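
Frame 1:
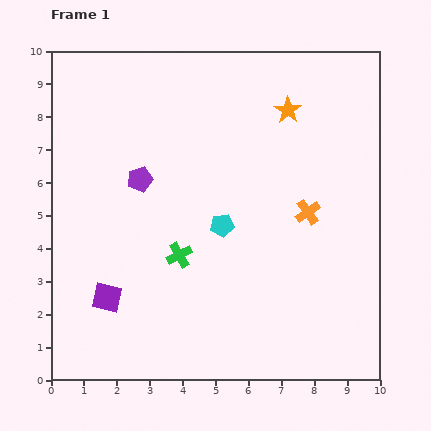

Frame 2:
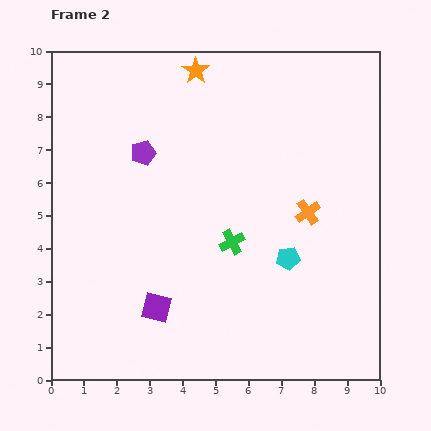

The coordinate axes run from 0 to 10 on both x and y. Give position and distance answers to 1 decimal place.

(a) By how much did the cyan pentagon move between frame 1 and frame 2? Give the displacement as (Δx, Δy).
(2.0, -1.0)

The cyan pentagon was at (5.2, 4.7) in frame 1 and (7.2, 3.7) in frame 2.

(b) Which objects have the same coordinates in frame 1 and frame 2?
the orange cross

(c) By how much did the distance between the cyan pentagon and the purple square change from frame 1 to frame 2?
+0.2

Distance in frame 1: 4.1. Distance in frame 2: 4.3.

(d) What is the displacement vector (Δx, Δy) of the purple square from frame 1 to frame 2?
(1.5, -0.3)

The purple square was at (1.7, 2.5) in frame 1 and (3.2, 2.2) in frame 2.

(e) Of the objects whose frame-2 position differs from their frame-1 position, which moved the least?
the purple pentagon

(moved 0.8)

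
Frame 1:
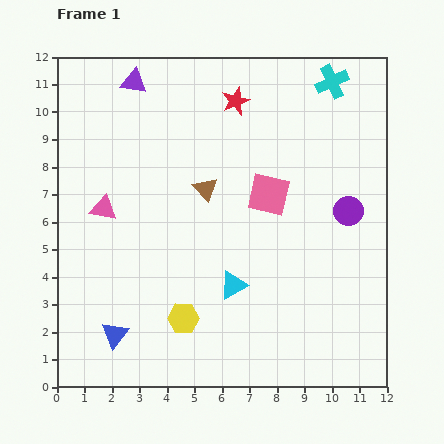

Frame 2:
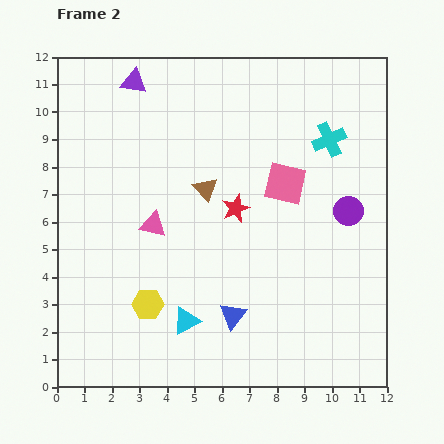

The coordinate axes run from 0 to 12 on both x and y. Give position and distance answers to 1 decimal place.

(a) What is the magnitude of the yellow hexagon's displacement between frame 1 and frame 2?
1.4

The yellow hexagon moved from (4.6, 2.5) to (3.3, 3.0), a distance of √(1.3² + 0.5²) ≈ 1.4.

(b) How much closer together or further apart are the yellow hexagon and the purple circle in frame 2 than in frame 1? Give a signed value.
+0.9

Distance in frame 1: 7.2. Distance in frame 2: 8.1.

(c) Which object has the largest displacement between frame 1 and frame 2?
the blue triangle

(moved 4.4; next 3.9)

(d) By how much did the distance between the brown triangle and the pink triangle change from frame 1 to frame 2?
-1.5

Distance in frame 1: 3.8. Distance in frame 2: 2.3.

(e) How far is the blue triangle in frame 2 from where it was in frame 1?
4.4

The blue triangle moved from (2.1, 1.9) to (6.4, 2.6), a distance of √(4.3² + 0.7²) ≈ 4.4.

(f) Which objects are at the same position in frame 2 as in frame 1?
the brown triangle, the purple circle, the purple triangle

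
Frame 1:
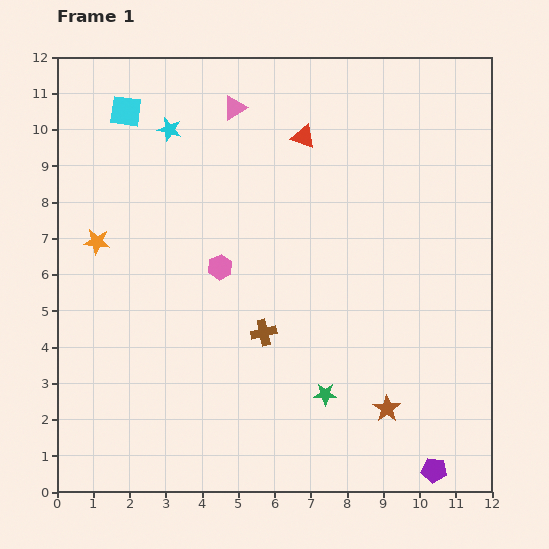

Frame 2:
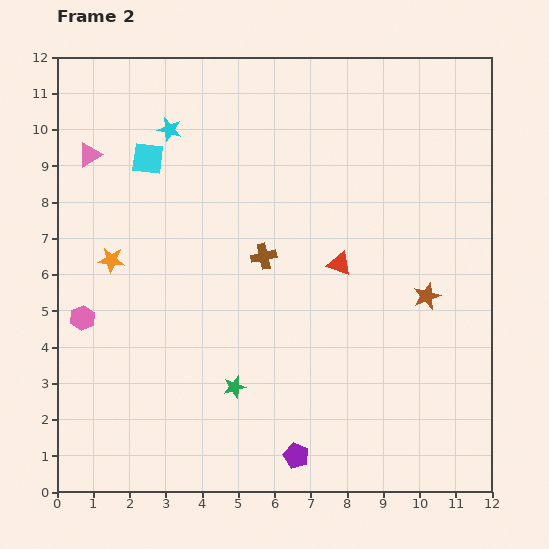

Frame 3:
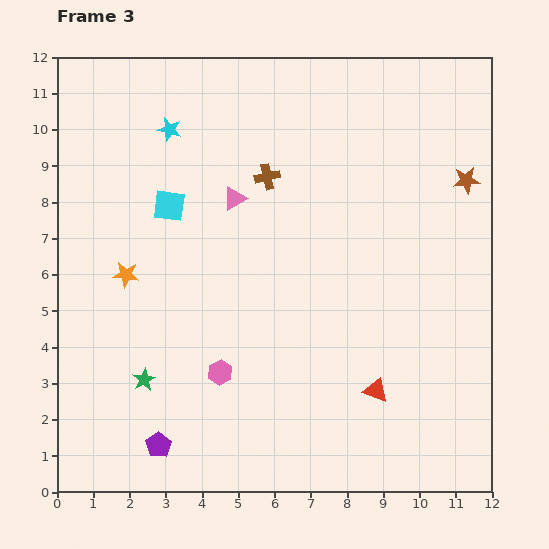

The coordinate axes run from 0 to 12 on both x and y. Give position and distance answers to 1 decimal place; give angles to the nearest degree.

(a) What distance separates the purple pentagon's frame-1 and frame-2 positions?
3.8

The purple pentagon moved from (10.4, 0.6) to (6.6, 1.0), a distance of √(3.8² + 0.4²) ≈ 3.8.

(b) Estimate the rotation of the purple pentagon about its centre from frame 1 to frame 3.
31° clockwise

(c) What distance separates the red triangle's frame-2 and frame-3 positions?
3.6

The red triangle moved from (7.8, 6.3) to (8.8, 2.8), a distance of √(1.0² + 3.5²) ≈ 3.6.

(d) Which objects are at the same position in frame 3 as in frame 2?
the cyan star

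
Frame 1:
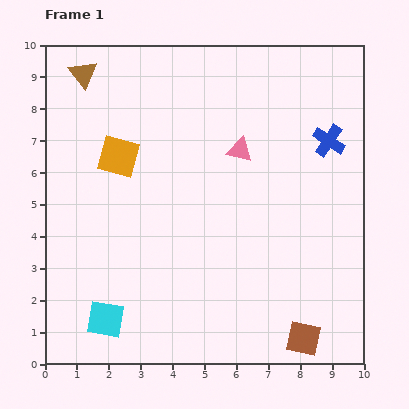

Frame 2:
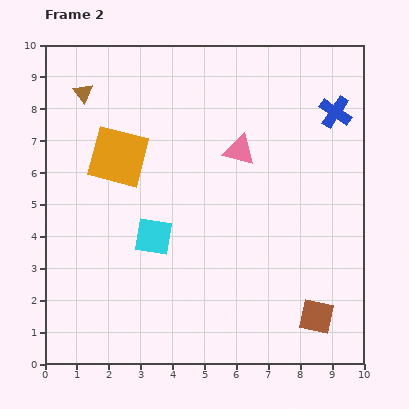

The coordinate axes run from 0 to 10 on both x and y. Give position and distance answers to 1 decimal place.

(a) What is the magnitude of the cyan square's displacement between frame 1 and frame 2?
3.0

The cyan square moved from (1.9, 1.4) to (3.4, 4.0), a distance of √(1.5² + 2.6²) ≈ 3.0.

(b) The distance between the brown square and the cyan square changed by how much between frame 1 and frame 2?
-0.5

Distance in frame 1: 6.2. Distance in frame 2: 5.7.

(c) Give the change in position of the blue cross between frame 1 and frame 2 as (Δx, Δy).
(0.2, 0.9)

The blue cross was at (8.9, 7.0) in frame 1 and (9.1, 7.9) in frame 2.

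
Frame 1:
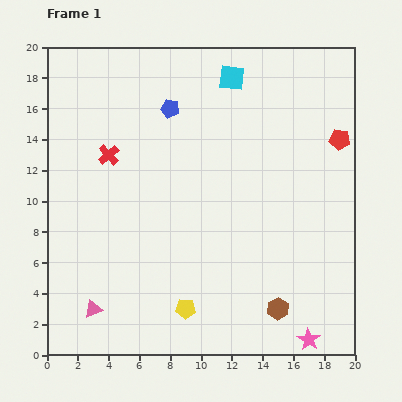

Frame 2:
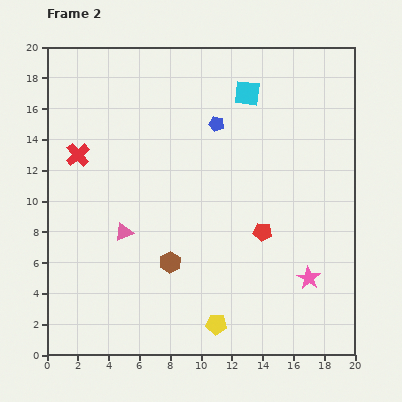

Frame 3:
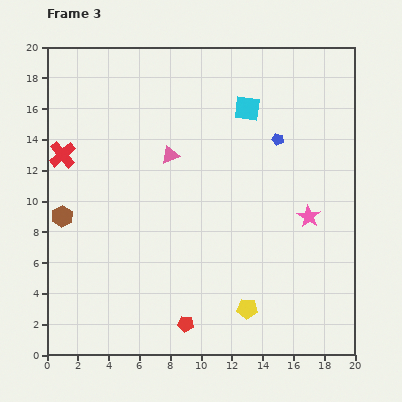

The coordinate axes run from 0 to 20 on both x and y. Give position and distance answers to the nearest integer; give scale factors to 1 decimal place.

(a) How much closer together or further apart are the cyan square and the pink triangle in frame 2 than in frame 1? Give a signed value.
-5

Distance in frame 1: 17. Distance in frame 2: 12.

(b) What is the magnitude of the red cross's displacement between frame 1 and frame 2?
2

The red cross moved from (4, 13) to (2, 13), a distance of √(2² + 0²) ≈ 2.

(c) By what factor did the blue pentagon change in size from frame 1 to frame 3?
0.6×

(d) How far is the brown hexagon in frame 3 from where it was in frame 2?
8

The brown hexagon moved from (8, 6) to (1, 9), a distance of √(7² + 3²) ≈ 8.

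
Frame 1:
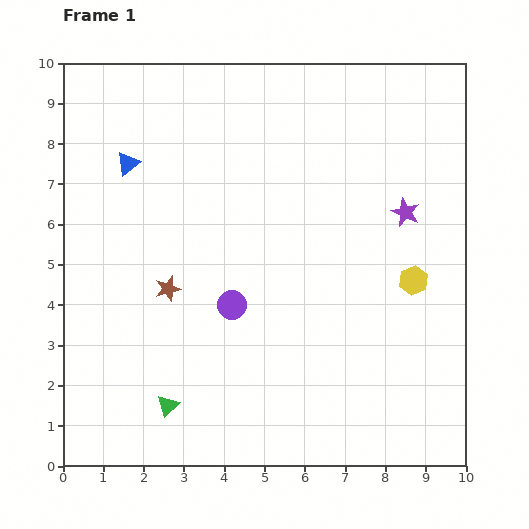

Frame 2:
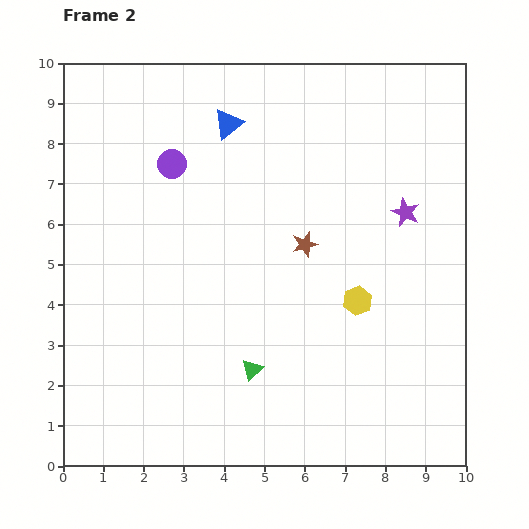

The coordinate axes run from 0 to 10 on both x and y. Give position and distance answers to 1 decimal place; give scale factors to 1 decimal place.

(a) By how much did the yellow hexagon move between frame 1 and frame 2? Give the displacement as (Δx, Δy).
(-1.4, -0.5)

The yellow hexagon was at (8.7, 4.6) in frame 1 and (7.3, 4.1) in frame 2.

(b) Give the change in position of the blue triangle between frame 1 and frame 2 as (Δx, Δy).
(2.5, 1.0)

The blue triangle was at (1.6, 7.5) in frame 1 and (4.1, 8.5) in frame 2.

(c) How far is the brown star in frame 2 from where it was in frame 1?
3.6

The brown star moved from (2.6, 4.4) to (6.0, 5.5), a distance of √(3.4² + 1.1²) ≈ 3.6.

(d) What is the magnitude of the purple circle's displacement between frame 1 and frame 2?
3.8

The purple circle moved from (4.2, 4.0) to (2.7, 7.5), a distance of √(1.5² + 3.5²) ≈ 3.8.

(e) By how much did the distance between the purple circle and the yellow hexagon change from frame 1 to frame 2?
+1.2

Distance in frame 1: 4.5. Distance in frame 2: 5.7.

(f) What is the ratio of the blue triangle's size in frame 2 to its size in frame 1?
1.3×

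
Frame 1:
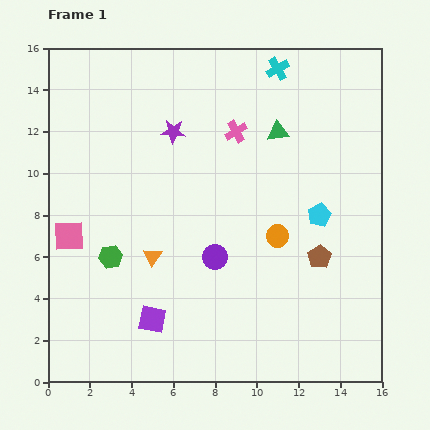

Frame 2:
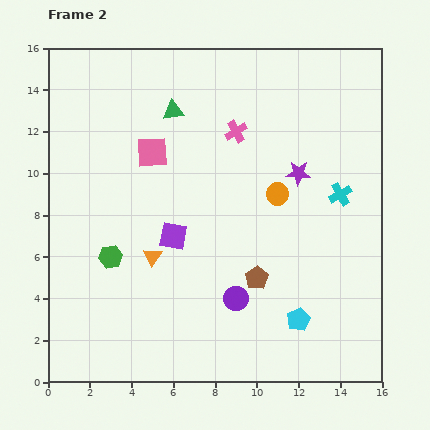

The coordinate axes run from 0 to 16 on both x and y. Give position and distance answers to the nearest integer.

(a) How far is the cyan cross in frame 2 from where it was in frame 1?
7

The cyan cross moved from (11, 15) to (14, 9), a distance of √(3² + 6²) ≈ 7.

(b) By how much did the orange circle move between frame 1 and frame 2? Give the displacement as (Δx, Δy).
(0, 2)

The orange circle was at (11, 7) in frame 1 and (11, 9) in frame 2.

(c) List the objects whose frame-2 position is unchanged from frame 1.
the green hexagon, the orange triangle, the pink cross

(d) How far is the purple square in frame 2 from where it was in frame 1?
4

The purple square moved from (5, 3) to (6, 7), a distance of √(1² + 4²) ≈ 4.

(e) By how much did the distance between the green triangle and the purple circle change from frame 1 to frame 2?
+2

Distance in frame 1: 7. Distance in frame 2: 9.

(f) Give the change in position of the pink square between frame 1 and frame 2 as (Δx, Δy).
(4, 4)

The pink square was at (1, 7) in frame 1 and (5, 11) in frame 2.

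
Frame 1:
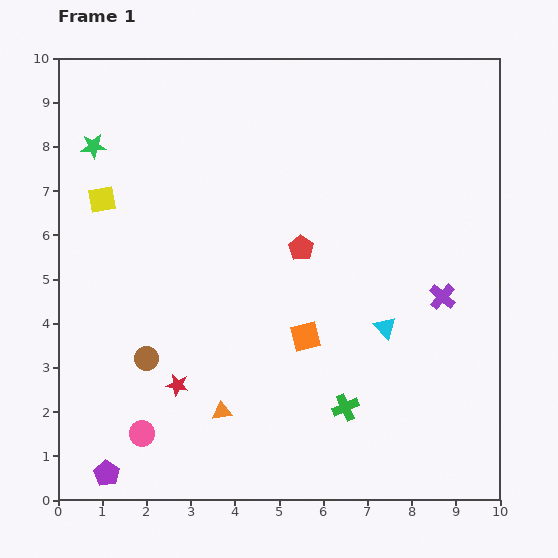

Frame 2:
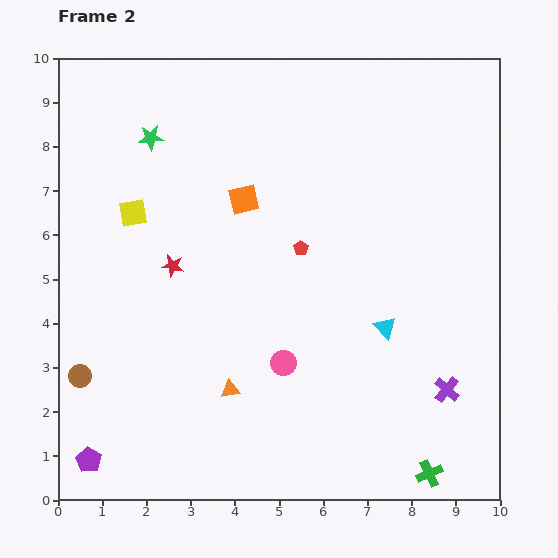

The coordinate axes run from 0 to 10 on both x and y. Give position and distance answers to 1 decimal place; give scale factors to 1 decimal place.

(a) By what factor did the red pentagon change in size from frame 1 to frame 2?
0.6×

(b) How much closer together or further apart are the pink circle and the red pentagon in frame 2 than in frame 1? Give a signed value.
-2.9

Distance in frame 1: 5.5. Distance in frame 2: 2.6.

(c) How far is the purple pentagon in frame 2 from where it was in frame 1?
0.5

The purple pentagon moved from (1.1, 0.6) to (0.7, 0.9), a distance of √(0.4² + 0.3²) ≈ 0.5.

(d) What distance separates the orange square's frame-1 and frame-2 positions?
3.4

The orange square moved from (5.6, 3.7) to (4.2, 6.8), a distance of √(1.4² + 3.1²) ≈ 3.4.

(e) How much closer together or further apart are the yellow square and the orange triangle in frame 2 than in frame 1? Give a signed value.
-0.9

Distance in frame 1: 5.5. Distance in frame 2: 4.6.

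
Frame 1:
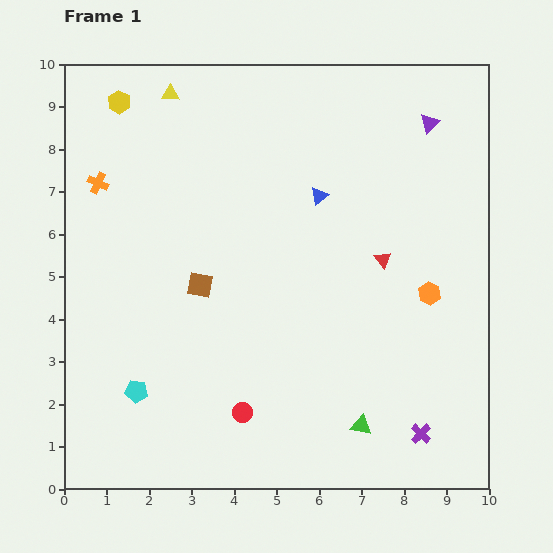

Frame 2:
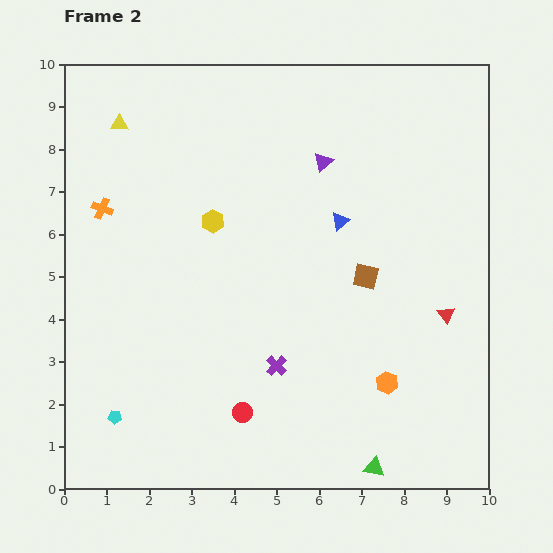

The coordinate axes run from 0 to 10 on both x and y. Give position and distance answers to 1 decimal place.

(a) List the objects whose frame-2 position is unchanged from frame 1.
the red circle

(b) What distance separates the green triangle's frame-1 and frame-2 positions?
1.0

The green triangle moved from (7.0, 1.5) to (7.3, 0.5), a distance of √(0.3² + 1.0²) ≈ 1.0.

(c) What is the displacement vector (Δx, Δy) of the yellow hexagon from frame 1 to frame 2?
(2.2, -2.8)

The yellow hexagon was at (1.3, 9.1) in frame 1 and (3.5, 6.3) in frame 2.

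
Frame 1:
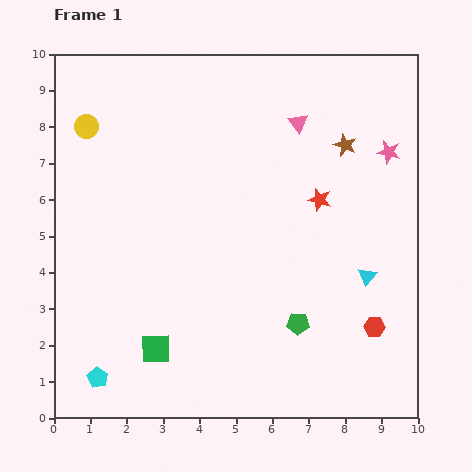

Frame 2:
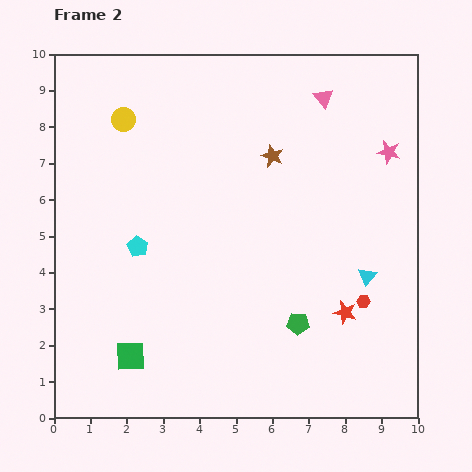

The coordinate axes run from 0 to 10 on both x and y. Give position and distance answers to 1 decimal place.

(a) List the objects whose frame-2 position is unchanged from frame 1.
the pink star, the cyan triangle, the green pentagon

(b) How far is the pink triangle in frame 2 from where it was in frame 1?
1.0

The pink triangle moved from (6.7, 8.1) to (7.4, 8.8), a distance of √(0.7² + 0.7²) ≈ 1.0.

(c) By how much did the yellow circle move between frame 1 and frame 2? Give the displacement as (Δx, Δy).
(1.0, 0.2)

The yellow circle was at (0.9, 8.0) in frame 1 and (1.9, 8.2) in frame 2.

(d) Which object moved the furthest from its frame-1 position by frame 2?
the cyan pentagon

(moved 3.8; next 3.2)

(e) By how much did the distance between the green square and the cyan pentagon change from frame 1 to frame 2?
+1.2

Distance in frame 1: 1.8. Distance in frame 2: 3.0.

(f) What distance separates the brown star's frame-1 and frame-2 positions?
2.0

The brown star moved from (8.0, 7.5) to (6.0, 7.2), a distance of √(2.0² + 0.3²) ≈ 2.0.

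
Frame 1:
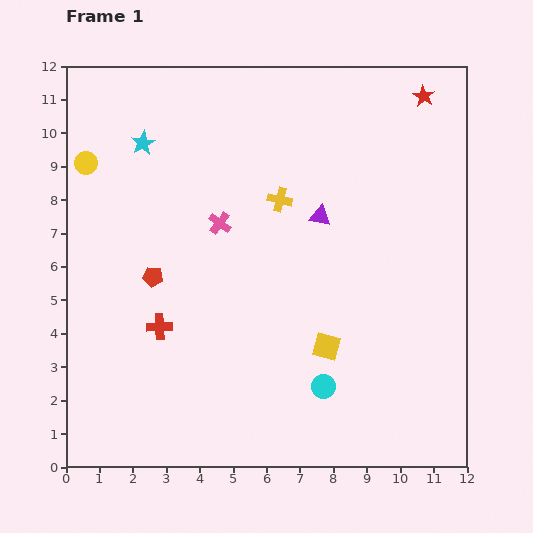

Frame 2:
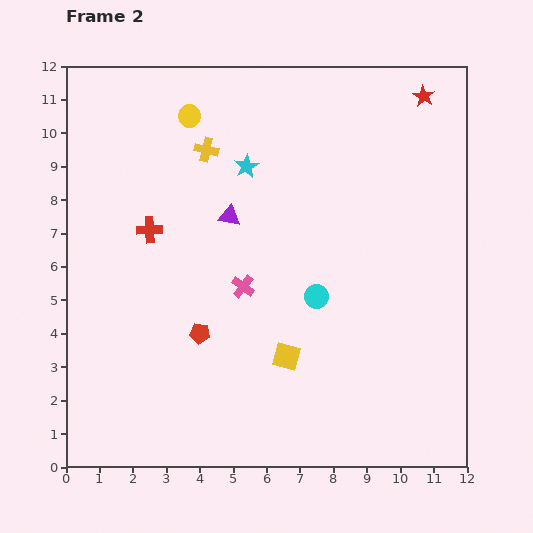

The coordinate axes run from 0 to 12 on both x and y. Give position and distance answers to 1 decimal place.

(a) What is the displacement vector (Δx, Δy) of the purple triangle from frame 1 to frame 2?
(-2.7, 0.0)

The purple triangle was at (7.6, 7.5) in frame 1 and (4.9, 7.5) in frame 2.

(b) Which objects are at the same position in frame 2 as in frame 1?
the red star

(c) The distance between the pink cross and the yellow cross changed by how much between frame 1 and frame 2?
+2.3

Distance in frame 1: 1.9. Distance in frame 2: 4.2.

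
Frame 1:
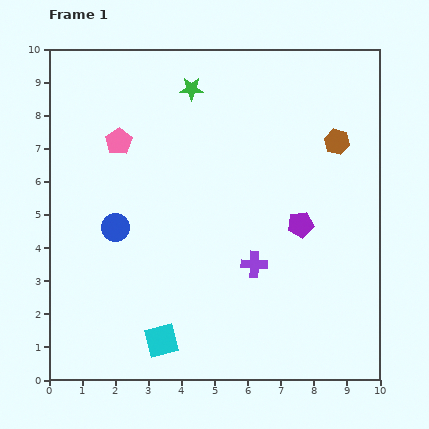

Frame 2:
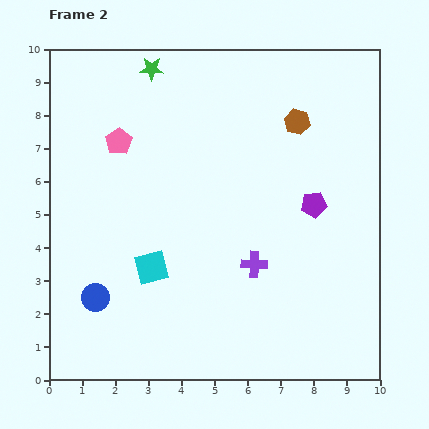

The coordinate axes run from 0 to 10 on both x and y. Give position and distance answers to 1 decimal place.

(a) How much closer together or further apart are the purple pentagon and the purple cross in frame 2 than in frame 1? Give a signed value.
+0.7

Distance in frame 1: 1.8. Distance in frame 2: 2.5.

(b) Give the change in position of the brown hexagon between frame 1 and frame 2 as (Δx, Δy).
(-1.2, 0.6)

The brown hexagon was at (8.7, 7.2) in frame 1 and (7.5, 7.8) in frame 2.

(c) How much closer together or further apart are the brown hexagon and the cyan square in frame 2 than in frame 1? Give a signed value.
-1.8

Distance in frame 1: 8.0. Distance in frame 2: 6.2.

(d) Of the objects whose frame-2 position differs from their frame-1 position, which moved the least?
the purple pentagon

(moved 0.7)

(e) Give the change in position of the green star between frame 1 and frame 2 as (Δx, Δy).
(-1.2, 0.6)

The green star was at (4.3, 8.8) in frame 1 and (3.1, 9.4) in frame 2.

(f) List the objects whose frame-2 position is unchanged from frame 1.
the pink pentagon, the purple cross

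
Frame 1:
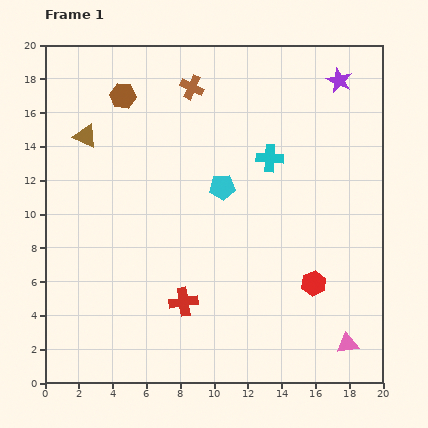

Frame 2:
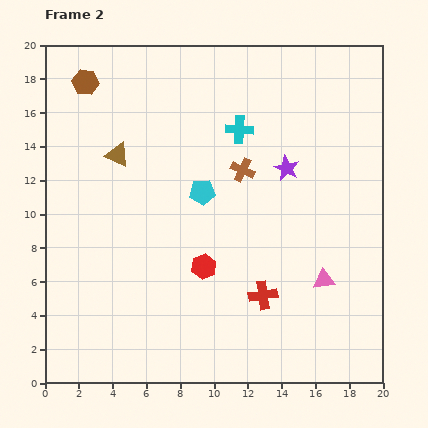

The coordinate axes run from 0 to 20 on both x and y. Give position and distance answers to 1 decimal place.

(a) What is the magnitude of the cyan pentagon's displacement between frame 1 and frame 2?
1.2

The cyan pentagon moved from (10.5, 11.6) to (9.3, 11.3), a distance of √(1.2² + 0.3²) ≈ 1.2.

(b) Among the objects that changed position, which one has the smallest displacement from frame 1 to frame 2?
the cyan pentagon

(moved 1.2)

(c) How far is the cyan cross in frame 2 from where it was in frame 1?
2.5

The cyan cross moved from (13.3, 13.3) to (11.5, 15.0), a distance of √(1.8² + 1.7²) ≈ 2.5.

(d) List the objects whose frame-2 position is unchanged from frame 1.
none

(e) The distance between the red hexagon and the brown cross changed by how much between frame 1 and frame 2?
-7.6

Distance in frame 1: 13.7. Distance in frame 2: 6.1.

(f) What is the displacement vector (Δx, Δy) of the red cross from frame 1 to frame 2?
(4.7, 0.4)

The red cross was at (8.2, 4.8) in frame 1 and (12.9, 5.2) in frame 2.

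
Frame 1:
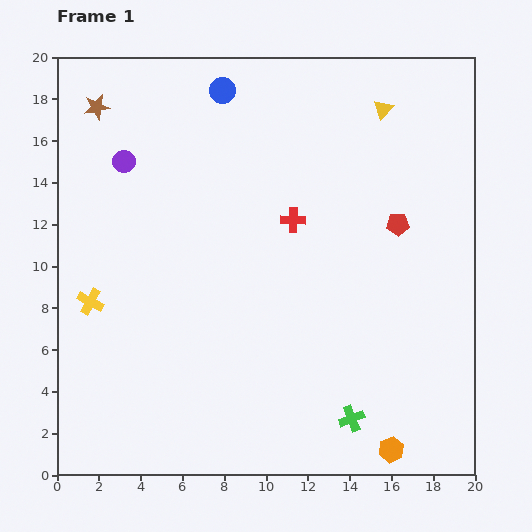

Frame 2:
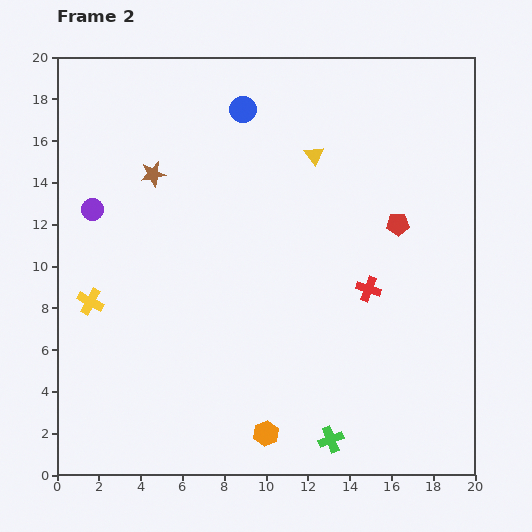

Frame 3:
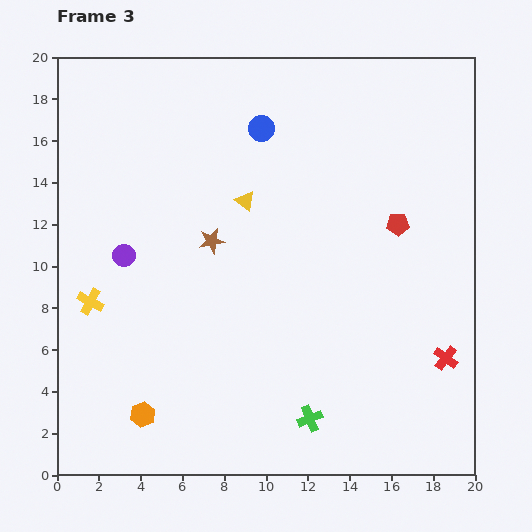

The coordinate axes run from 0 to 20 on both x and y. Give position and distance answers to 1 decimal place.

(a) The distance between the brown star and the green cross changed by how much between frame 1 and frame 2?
-4.0

Distance in frame 1: 19.3. Distance in frame 2: 15.3.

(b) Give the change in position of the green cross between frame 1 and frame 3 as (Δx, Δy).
(-2.0, 0.0)

The green cross was at (14.1, 2.7) in frame 1 and (12.1, 2.7) in frame 3.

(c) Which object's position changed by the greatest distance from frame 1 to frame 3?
the orange hexagon

(moved 12.0; next 9.8)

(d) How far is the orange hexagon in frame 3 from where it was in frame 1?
12.0

The orange hexagon moved from (16.0, 1.2) to (4.1, 2.9), a distance of √(11.9² + 1.7²) ≈ 12.0.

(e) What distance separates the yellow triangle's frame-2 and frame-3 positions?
4.0

The yellow triangle moved from (12.3, 15.3) to (9.0, 13.1), a distance of √(3.3² + 2.2²) ≈ 4.0.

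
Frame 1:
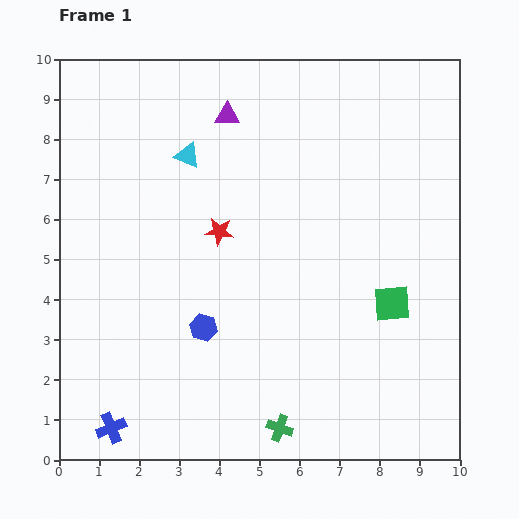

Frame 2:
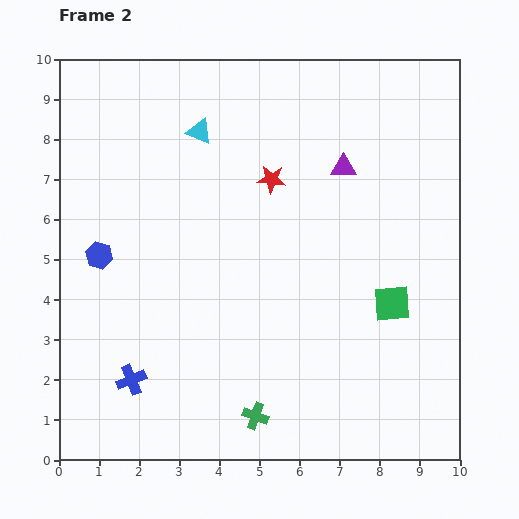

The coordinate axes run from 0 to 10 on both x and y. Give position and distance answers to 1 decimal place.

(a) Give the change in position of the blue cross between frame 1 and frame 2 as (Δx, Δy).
(0.5, 1.2)

The blue cross was at (1.3, 0.8) in frame 1 and (1.8, 2.0) in frame 2.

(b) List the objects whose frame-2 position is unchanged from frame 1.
the green square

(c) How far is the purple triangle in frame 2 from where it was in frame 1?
3.2

The purple triangle moved from (4.2, 8.6) to (7.1, 7.3), a distance of √(2.9² + 1.3²) ≈ 3.2.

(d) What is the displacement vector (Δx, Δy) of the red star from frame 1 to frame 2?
(1.3, 1.3)

The red star was at (4.0, 5.7) in frame 1 and (5.3, 7.0) in frame 2.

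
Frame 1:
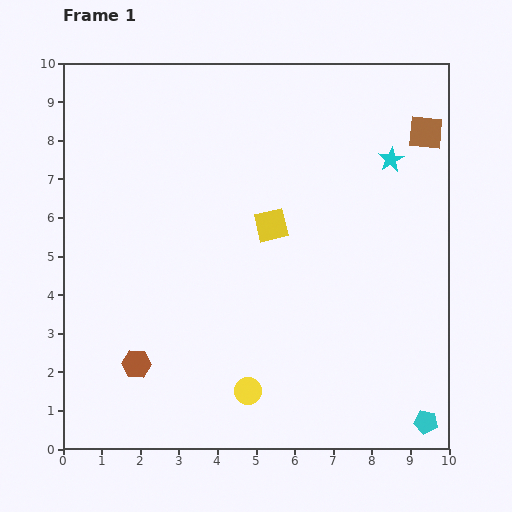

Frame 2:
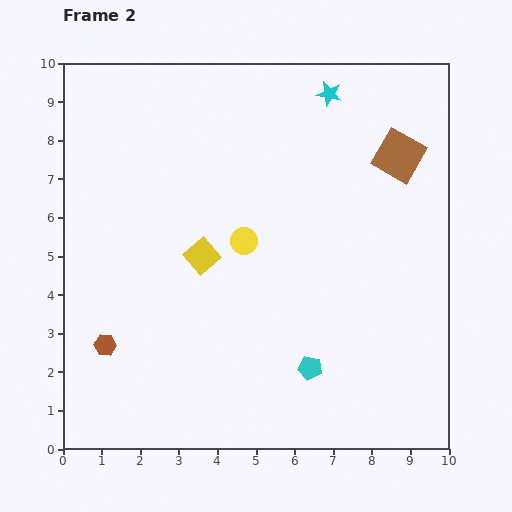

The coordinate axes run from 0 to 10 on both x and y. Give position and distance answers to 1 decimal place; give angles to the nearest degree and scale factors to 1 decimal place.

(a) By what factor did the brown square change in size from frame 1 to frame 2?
1.4×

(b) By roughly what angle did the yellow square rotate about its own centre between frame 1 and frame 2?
26° counter-clockwise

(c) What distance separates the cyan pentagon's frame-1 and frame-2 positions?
3.3

The cyan pentagon moved from (9.4, 0.7) to (6.4, 2.1), a distance of √(3.0² + 1.4²) ≈ 3.3.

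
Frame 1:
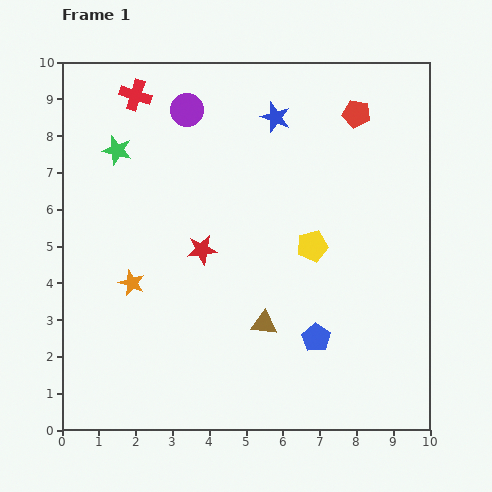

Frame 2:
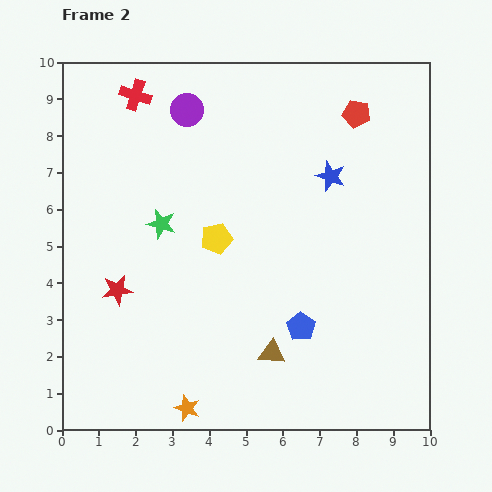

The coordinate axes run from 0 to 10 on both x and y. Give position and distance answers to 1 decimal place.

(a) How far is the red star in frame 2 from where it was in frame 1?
2.5

The red star moved from (3.8, 4.9) to (1.5, 3.8), a distance of √(2.3² + 1.1²) ≈ 2.5.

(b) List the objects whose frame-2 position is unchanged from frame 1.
the red pentagon, the purple circle, the red cross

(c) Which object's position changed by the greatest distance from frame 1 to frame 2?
the orange star

(moved 3.7; next 2.6)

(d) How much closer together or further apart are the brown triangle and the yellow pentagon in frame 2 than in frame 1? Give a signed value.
+0.9

Distance in frame 1: 2.5. Distance in frame 2: 3.4.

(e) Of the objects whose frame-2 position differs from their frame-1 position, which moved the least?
the blue pentagon

(moved 0.5)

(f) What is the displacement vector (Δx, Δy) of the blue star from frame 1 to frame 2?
(1.5, -1.6)

The blue star was at (5.8, 8.5) in frame 1 and (7.3, 6.9) in frame 2.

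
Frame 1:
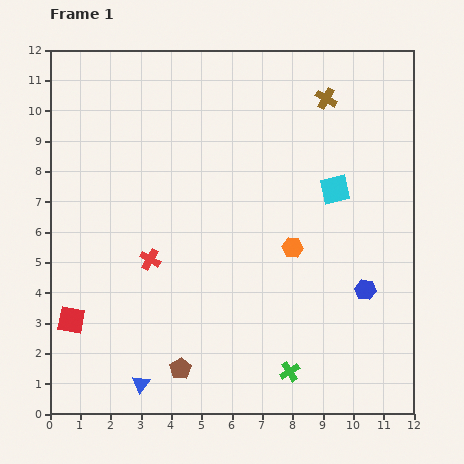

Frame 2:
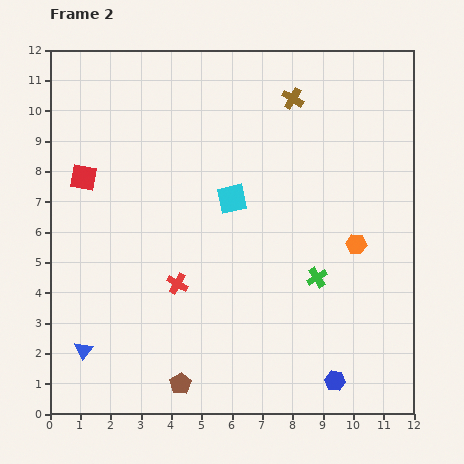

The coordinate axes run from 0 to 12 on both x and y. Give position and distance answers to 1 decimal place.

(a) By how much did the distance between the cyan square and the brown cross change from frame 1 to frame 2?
+0.9

Distance in frame 1: 3.0. Distance in frame 2: 3.9.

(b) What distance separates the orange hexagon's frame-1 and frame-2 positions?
2.1

The orange hexagon moved from (8.0, 5.5) to (10.1, 5.6), a distance of √(2.1² + 0.1²) ≈ 2.1.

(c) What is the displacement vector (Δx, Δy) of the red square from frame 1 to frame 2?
(0.4, 4.7)

The red square was at (0.7, 3.1) in frame 1 and (1.1, 7.8) in frame 2.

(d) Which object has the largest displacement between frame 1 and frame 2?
the red square

(moved 4.7; next 3.4)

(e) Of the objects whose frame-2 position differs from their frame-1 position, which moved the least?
the brown pentagon

(moved 0.5)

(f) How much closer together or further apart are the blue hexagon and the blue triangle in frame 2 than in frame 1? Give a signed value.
+0.4

Distance in frame 1: 8.0. Distance in frame 2: 8.4.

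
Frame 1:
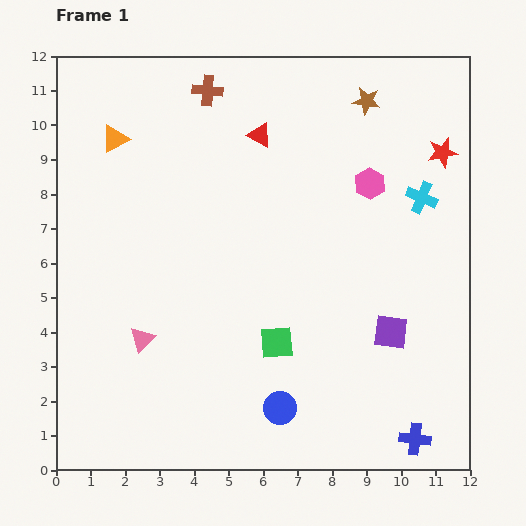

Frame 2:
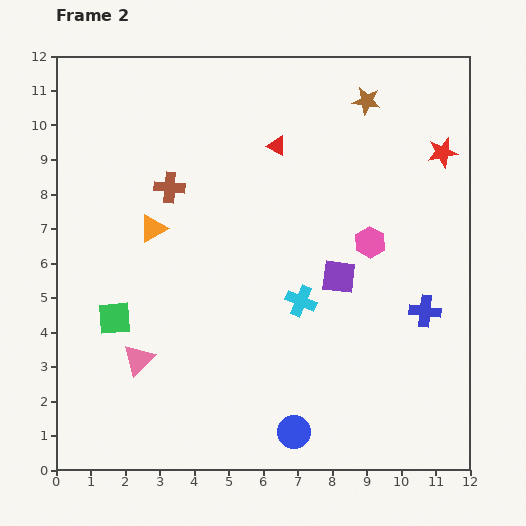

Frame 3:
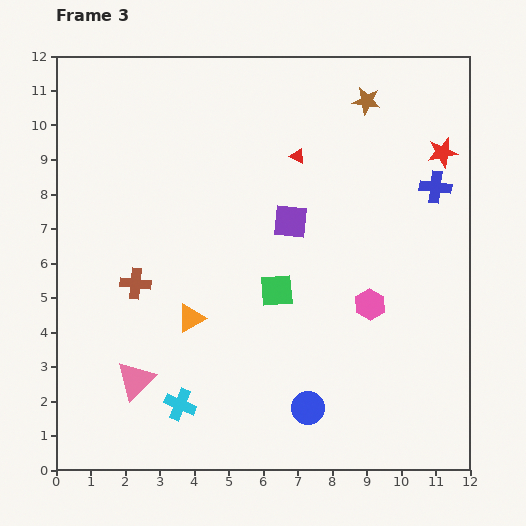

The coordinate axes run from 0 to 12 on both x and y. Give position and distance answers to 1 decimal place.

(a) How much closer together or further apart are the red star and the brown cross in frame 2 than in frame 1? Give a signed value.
+1.0

Distance in frame 1: 7.0. Distance in frame 2: 8.0.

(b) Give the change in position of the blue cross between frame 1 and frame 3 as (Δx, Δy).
(0.6, 7.3)

The blue cross was at (10.4, 0.9) in frame 1 and (11.0, 8.2) in frame 3.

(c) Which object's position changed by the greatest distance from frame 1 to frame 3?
the cyan cross

(moved 9.2; next 7.3)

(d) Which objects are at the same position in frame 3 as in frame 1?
the red star, the brown star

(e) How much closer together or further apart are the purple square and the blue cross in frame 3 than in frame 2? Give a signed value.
+1.6

Distance in frame 2: 2.7. Distance in frame 3: 4.3.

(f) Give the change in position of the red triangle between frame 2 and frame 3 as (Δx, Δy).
(0.6, -0.3)

The red triangle was at (6.4, 9.4) in frame 2 and (7.0, 9.1) in frame 3.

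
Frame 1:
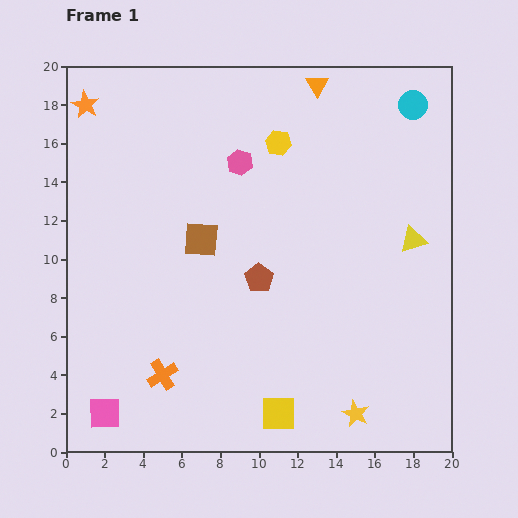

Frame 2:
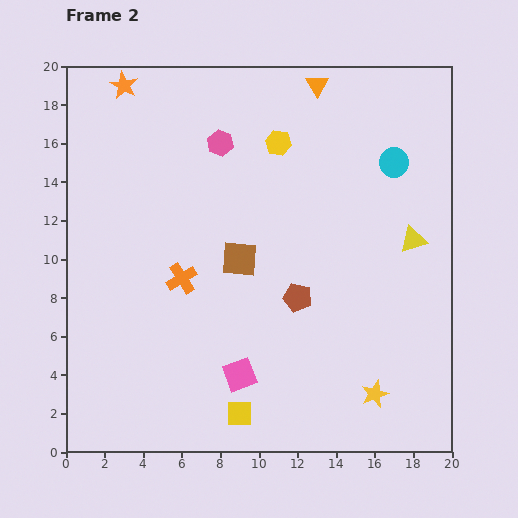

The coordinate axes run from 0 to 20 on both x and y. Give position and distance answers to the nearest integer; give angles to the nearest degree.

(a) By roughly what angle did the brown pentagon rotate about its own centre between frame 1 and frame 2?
21° counter-clockwise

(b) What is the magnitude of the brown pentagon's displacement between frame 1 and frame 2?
2

The brown pentagon moved from (10, 9) to (12, 8), a distance of √(2² + 1²) ≈ 2.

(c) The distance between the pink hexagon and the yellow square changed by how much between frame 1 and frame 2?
+1

Distance in frame 1: 13. Distance in frame 2: 14.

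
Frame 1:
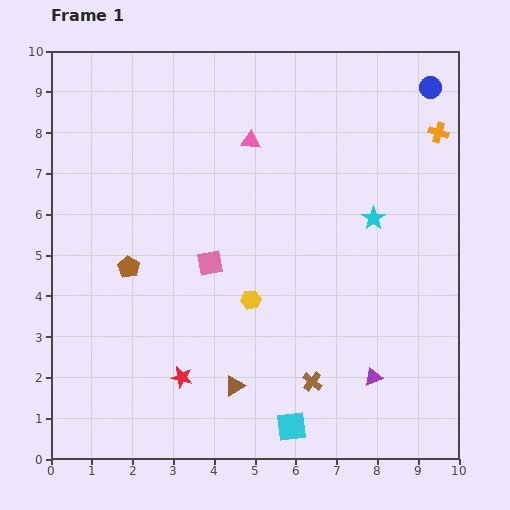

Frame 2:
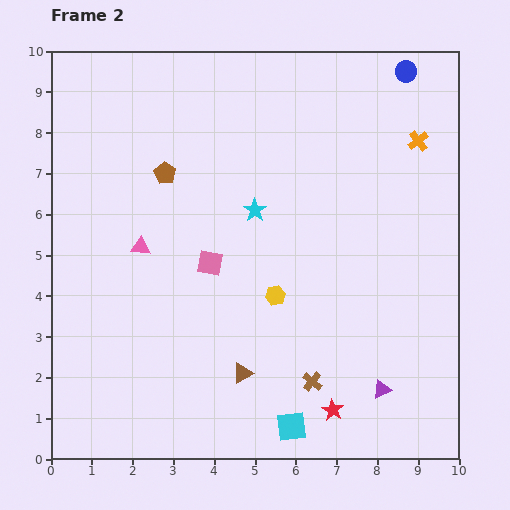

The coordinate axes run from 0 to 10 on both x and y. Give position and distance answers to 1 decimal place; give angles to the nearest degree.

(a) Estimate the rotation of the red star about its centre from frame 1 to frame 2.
17° clockwise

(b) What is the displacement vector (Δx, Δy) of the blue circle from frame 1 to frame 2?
(-0.6, 0.4)

The blue circle was at (9.3, 9.1) in frame 1 and (8.7, 9.5) in frame 2.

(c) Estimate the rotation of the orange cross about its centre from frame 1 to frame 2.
35° clockwise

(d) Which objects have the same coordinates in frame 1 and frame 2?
the brown cross, the pink square, the cyan square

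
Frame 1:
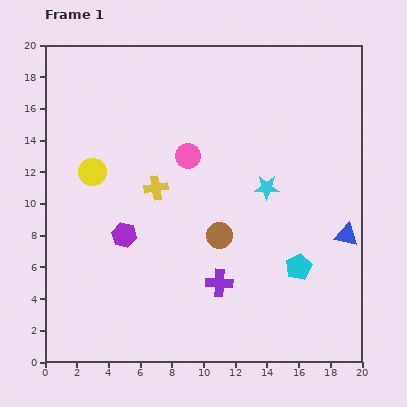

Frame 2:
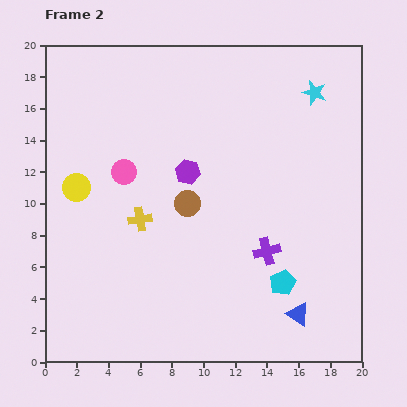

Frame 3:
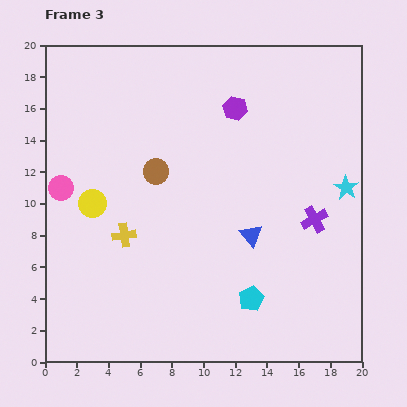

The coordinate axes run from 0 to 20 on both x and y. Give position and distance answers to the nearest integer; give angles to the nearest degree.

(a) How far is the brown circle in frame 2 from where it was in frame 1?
3

The brown circle moved from (11, 8) to (9, 10), a distance of √(2² + 2²) ≈ 3.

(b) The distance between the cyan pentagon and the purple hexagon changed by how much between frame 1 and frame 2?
-2

Distance in frame 1: 11. Distance in frame 2: 9.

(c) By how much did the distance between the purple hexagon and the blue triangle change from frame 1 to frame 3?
-6

Distance in frame 1: 14. Distance in frame 3: 8.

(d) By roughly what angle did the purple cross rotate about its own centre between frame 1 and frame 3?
32° counter-clockwise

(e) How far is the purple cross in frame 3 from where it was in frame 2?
4

The purple cross moved from (14, 7) to (17, 9), a distance of √(3² + 2²) ≈ 4.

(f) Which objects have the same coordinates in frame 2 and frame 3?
none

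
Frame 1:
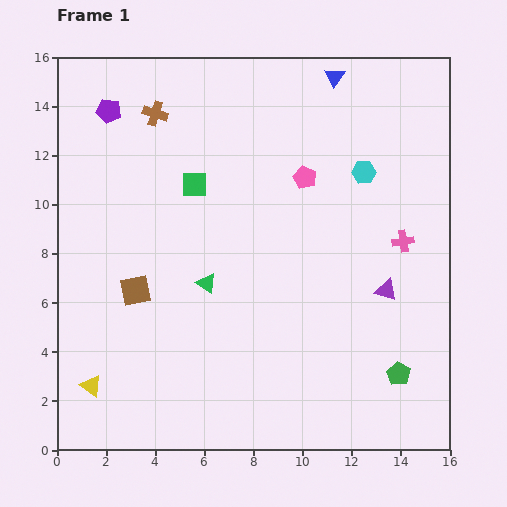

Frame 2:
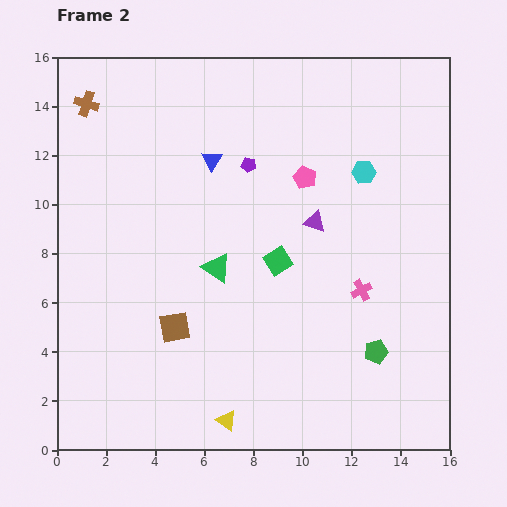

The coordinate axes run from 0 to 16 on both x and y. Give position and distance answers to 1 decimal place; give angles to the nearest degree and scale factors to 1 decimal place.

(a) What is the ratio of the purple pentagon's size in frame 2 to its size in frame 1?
0.6×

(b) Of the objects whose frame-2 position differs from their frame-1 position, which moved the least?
the green triangle

(moved 0.7)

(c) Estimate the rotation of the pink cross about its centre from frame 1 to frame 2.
19° counter-clockwise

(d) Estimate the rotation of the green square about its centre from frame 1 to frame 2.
32° counter-clockwise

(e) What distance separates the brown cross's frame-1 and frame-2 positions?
2.8

The brown cross moved from (4.0, 13.7) to (1.2, 14.1), a distance of √(2.8² + 0.4²) ≈ 2.8.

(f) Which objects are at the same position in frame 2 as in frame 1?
the pink pentagon, the cyan hexagon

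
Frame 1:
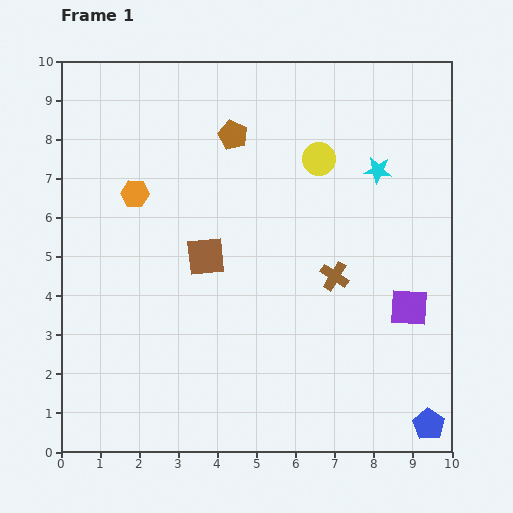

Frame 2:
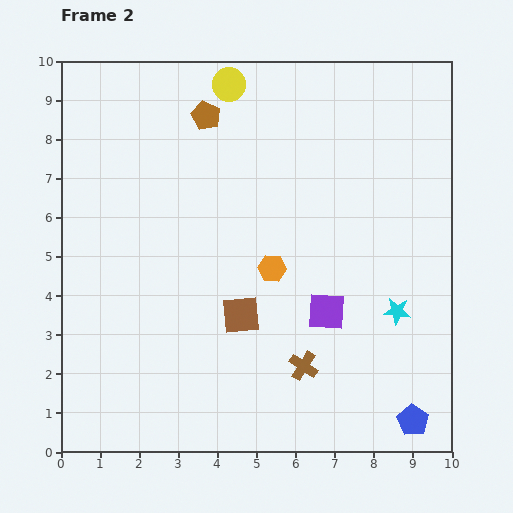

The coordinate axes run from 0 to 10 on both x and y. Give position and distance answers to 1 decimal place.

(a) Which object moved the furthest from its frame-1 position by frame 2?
the orange hexagon

(moved 4.0; next 3.6)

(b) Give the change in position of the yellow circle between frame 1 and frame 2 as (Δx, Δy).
(-2.3, 1.9)

The yellow circle was at (6.6, 7.5) in frame 1 and (4.3, 9.4) in frame 2.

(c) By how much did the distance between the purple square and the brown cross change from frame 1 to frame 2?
-0.6

Distance in frame 1: 2.1. Distance in frame 2: 1.5.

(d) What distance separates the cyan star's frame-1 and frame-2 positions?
3.6

The cyan star moved from (8.1, 7.2) to (8.6, 3.6), a distance of √(0.5² + 3.6²) ≈ 3.6.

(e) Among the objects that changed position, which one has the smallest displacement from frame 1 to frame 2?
the blue pentagon

(moved 0.4)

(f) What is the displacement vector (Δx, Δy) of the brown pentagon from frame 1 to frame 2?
(-0.7, 0.5)

The brown pentagon was at (4.4, 8.1) in frame 1 and (3.7, 8.6) in frame 2.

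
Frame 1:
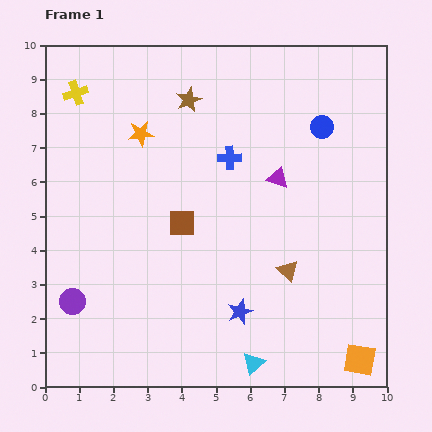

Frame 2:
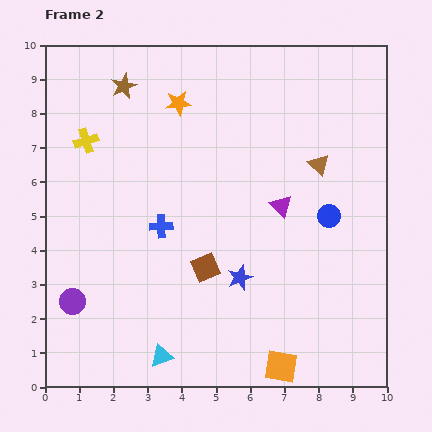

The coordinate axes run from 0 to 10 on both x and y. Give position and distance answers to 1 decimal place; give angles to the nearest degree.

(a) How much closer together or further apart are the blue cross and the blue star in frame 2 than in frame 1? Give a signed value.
-1.8

Distance in frame 1: 4.5. Distance in frame 2: 2.7.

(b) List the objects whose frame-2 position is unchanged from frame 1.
the purple circle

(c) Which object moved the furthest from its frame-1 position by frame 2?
the brown triangle

(moved 3.2; next 2.8)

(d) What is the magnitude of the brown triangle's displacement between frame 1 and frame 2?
3.2

The brown triangle moved from (7.1, 3.4) to (8.0, 6.5), a distance of √(0.9² + 3.1²) ≈ 3.2.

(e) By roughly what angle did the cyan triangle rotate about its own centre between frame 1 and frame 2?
24° clockwise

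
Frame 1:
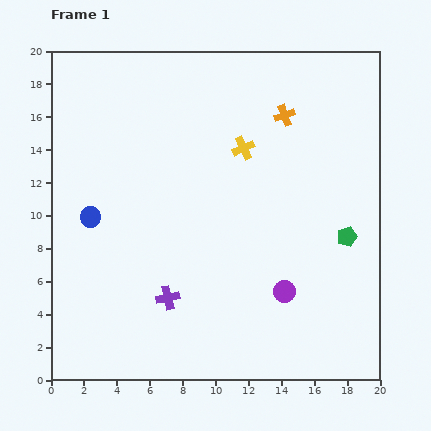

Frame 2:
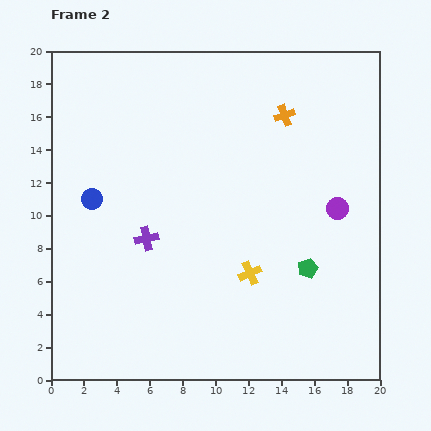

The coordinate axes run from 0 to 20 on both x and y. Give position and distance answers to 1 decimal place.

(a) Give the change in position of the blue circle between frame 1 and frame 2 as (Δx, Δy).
(0.1, 1.1)

The blue circle was at (2.4, 9.9) in frame 1 and (2.5, 11.0) in frame 2.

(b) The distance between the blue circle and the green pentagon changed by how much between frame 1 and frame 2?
-1.8

Distance in frame 1: 15.6. Distance in frame 2: 13.8.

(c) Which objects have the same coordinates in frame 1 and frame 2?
the orange cross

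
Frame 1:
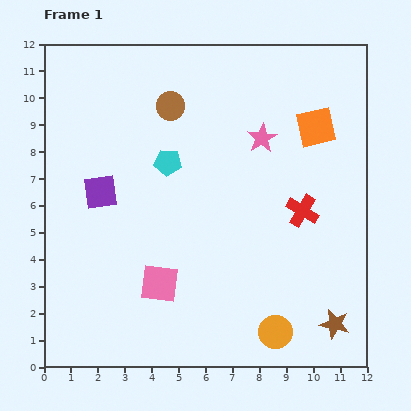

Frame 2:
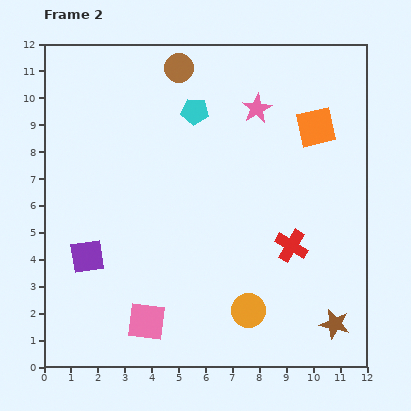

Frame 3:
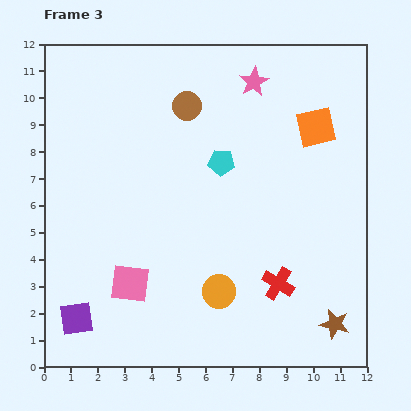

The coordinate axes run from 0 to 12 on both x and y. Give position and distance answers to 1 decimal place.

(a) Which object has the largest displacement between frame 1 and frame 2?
the purple square

(moved 2.5; next 2.1)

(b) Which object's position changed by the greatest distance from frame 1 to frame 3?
the purple square

(moved 4.8; next 2.8)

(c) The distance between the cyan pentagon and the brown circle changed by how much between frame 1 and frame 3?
+0.4

Distance in frame 1: 2.1. Distance in frame 3: 2.5.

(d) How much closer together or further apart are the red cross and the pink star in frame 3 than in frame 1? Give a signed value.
+4.5

Distance in frame 1: 3.1. Distance in frame 3: 7.6.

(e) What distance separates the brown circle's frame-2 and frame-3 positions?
1.4

The brown circle moved from (5.0, 11.1) to (5.3, 9.7), a distance of √(0.3² + 1.4²) ≈ 1.4.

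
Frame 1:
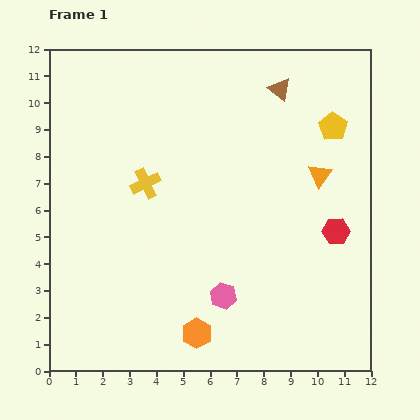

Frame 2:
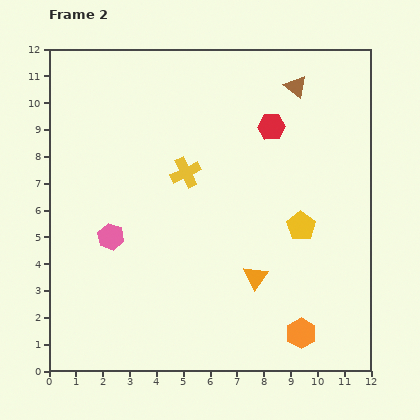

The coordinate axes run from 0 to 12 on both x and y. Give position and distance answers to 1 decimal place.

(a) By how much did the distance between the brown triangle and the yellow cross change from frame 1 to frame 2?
-0.9

Distance in frame 1: 6.1. Distance in frame 2: 5.2.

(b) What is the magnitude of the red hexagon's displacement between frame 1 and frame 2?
4.6

The red hexagon moved from (10.7, 5.2) to (8.3, 9.1), a distance of √(2.4² + 3.9²) ≈ 4.6.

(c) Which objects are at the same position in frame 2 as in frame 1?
none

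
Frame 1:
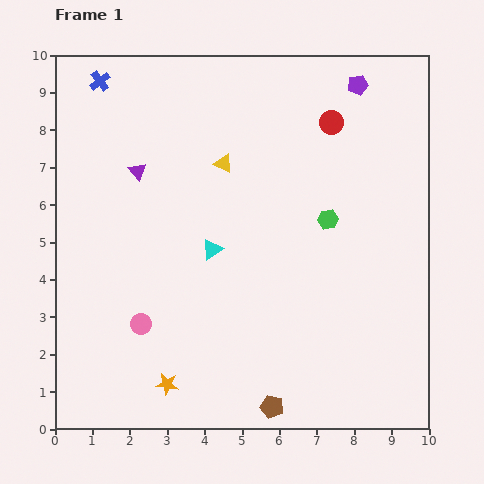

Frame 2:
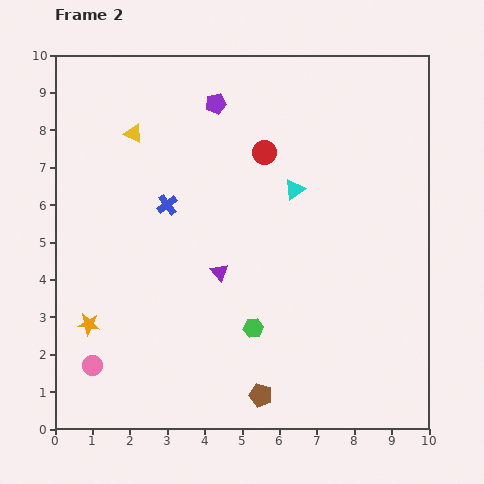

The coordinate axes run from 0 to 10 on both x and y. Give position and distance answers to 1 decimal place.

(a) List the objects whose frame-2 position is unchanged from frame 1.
none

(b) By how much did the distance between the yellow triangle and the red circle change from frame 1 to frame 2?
+0.4

Distance in frame 1: 3.1. Distance in frame 2: 3.5.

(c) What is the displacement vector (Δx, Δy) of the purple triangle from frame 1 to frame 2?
(2.2, -2.7)

The purple triangle was at (2.2, 6.9) in frame 1 and (4.4, 4.2) in frame 2.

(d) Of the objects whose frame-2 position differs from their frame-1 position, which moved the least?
the brown pentagon

(moved 0.4)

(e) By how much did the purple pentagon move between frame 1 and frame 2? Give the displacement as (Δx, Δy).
(-3.8, -0.5)

The purple pentagon was at (8.1, 9.2) in frame 1 and (4.3, 8.7) in frame 2.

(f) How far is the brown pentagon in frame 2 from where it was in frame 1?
0.4

The brown pentagon moved from (5.8, 0.6) to (5.5, 0.9), a distance of √(0.3² + 0.3²) ≈ 0.4.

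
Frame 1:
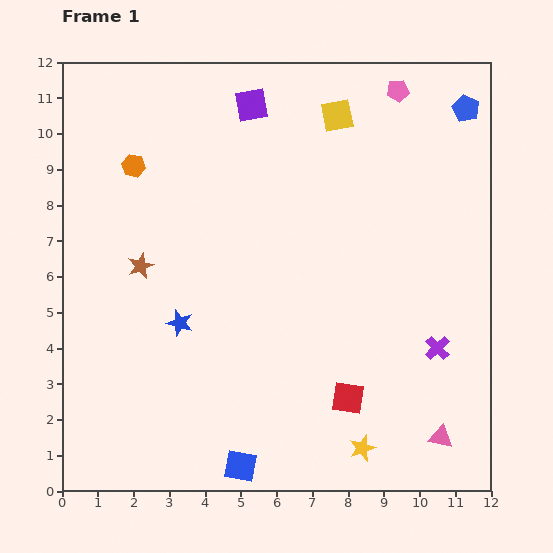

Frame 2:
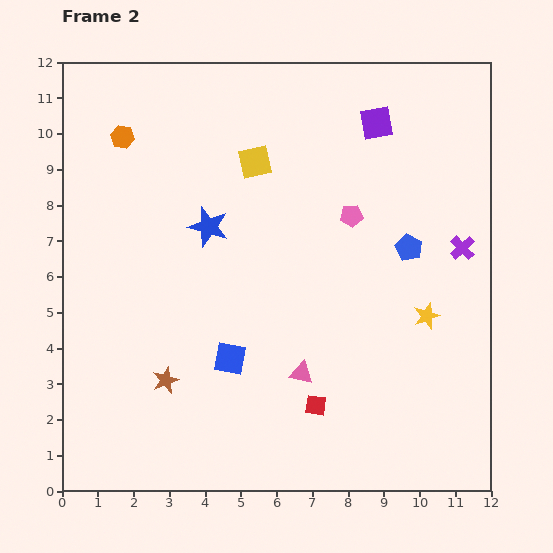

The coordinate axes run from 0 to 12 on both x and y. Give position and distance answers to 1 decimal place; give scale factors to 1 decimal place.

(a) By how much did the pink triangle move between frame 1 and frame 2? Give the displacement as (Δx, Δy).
(-3.9, 1.8)

The pink triangle was at (10.6, 1.5) in frame 1 and (6.7, 3.3) in frame 2.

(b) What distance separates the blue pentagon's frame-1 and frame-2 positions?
4.2

The blue pentagon moved from (11.3, 10.7) to (9.7, 6.8), a distance of √(1.6² + 3.9²) ≈ 4.2.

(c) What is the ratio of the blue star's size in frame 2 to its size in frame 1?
1.5×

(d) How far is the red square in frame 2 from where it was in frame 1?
0.9

The red square moved from (8.0, 2.6) to (7.1, 2.4), a distance of √(0.9² + 0.2²) ≈ 0.9.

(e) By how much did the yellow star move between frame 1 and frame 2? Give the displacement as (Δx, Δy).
(1.8, 3.7)

The yellow star was at (8.4, 1.2) in frame 1 and (10.2, 4.9) in frame 2.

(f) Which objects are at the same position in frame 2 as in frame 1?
none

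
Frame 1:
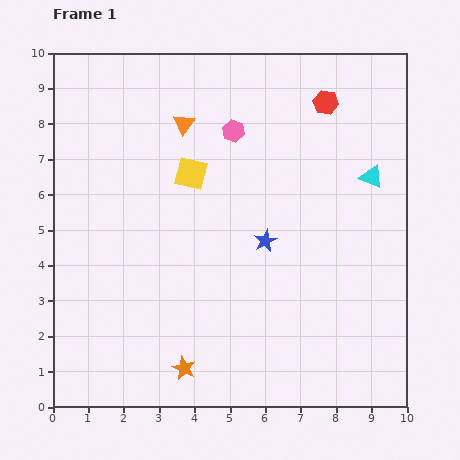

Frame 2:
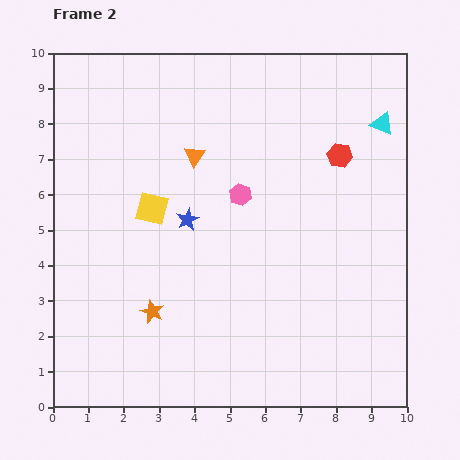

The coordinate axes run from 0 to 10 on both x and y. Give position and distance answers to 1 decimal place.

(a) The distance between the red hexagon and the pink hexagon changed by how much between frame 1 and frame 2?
+0.3

Distance in frame 1: 2.7. Distance in frame 2: 3.0.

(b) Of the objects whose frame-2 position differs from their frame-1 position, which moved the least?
the orange triangle

(moved 0.9)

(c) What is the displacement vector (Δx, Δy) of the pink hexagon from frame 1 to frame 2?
(0.2, -1.8)

The pink hexagon was at (5.1, 7.8) in frame 1 and (5.3, 6.0) in frame 2.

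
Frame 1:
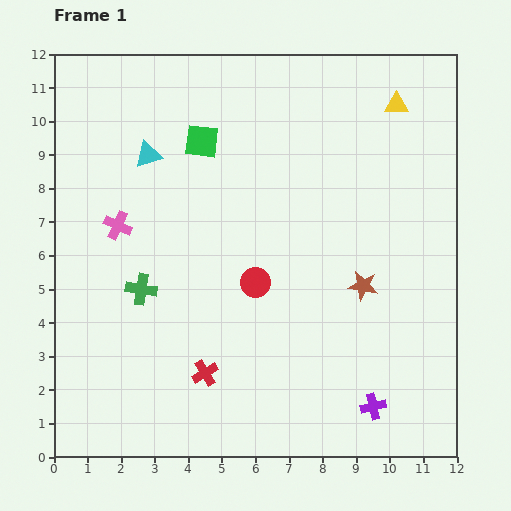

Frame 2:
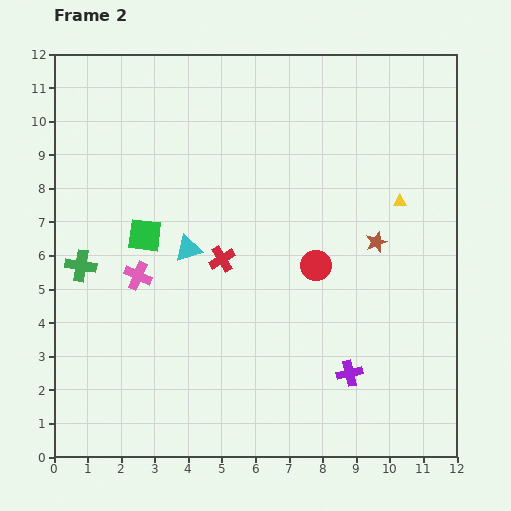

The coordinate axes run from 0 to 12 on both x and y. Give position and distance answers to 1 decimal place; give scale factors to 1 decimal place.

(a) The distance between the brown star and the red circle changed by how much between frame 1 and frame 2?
-1.3

Distance in frame 1: 3.2. Distance in frame 2: 1.9.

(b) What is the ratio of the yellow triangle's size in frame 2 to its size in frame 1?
0.6×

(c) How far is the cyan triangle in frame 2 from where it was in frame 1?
3.0

The cyan triangle moved from (2.8, 9.0) to (4.0, 6.2), a distance of √(1.2² + 2.8²) ≈ 3.0.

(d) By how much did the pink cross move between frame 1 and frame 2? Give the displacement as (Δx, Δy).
(0.6, -1.5)

The pink cross was at (1.9, 6.9) in frame 1 and (2.5, 5.4) in frame 2.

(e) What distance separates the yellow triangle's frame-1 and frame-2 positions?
2.9

The yellow triangle moved from (10.2, 10.5) to (10.3, 7.6), a distance of √(0.1² + 2.9²) ≈ 2.9.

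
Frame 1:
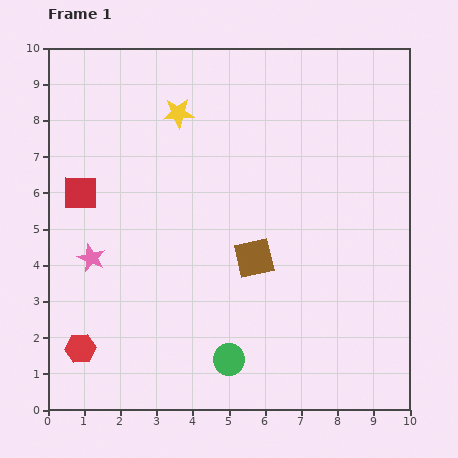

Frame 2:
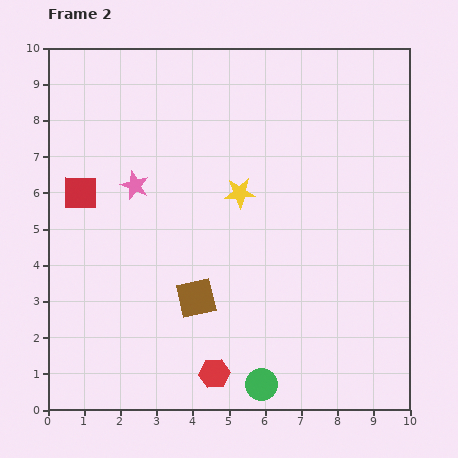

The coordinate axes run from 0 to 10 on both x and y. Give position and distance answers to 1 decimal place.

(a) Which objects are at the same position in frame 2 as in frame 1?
the red square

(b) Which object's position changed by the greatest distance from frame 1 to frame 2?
the red hexagon

(moved 3.8; next 2.8)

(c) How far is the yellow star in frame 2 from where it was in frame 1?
2.8

The yellow star moved from (3.6, 8.2) to (5.3, 6.0), a distance of √(1.7² + 2.2²) ≈ 2.8.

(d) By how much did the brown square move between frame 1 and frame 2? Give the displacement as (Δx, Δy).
(-1.6, -1.1)

The brown square was at (5.7, 4.2) in frame 1 and (4.1, 3.1) in frame 2.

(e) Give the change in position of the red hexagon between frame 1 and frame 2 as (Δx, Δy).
(3.7, -0.7)

The red hexagon was at (0.9, 1.7) in frame 1 and (4.6, 1.0) in frame 2.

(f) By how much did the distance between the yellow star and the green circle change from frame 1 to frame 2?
-1.6

Distance in frame 1: 6.9. Distance in frame 2: 5.3.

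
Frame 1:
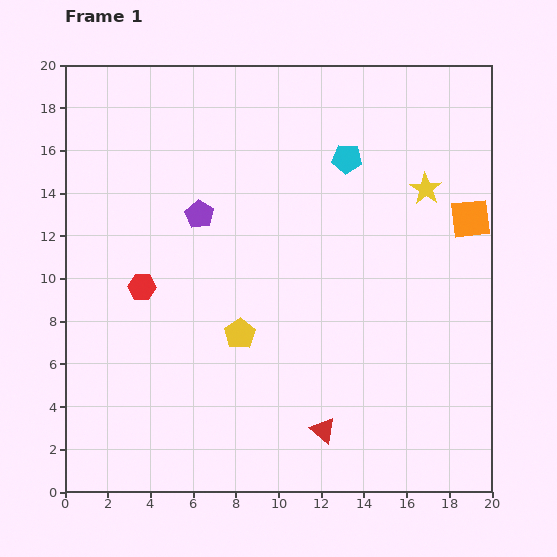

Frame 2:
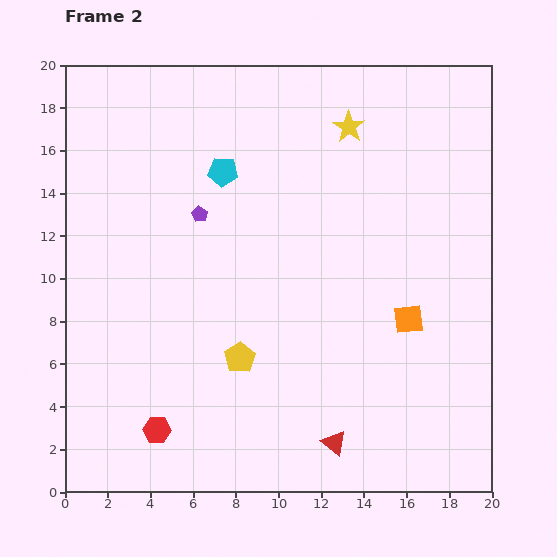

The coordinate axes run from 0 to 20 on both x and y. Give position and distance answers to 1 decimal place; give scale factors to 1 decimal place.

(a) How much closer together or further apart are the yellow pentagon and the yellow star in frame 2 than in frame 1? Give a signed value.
+0.9

Distance in frame 1: 11.0. Distance in frame 2: 11.9.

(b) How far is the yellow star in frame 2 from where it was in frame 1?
4.6

The yellow star moved from (16.9, 14.2) to (13.3, 17.1), a distance of √(3.6² + 2.9²) ≈ 4.6.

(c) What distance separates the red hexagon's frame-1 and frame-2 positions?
6.7

The red hexagon moved from (3.6, 9.6) to (4.3, 2.9), a distance of √(0.7² + 6.7²) ≈ 6.7.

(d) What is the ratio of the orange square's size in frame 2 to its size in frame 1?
0.7×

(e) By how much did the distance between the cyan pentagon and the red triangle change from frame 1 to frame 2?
+1.0

Distance in frame 1: 12.7. Distance in frame 2: 13.7.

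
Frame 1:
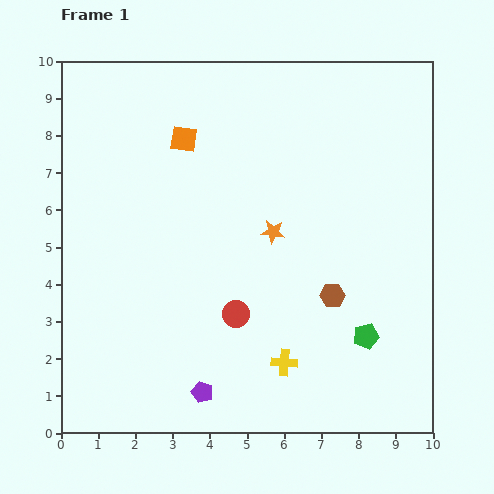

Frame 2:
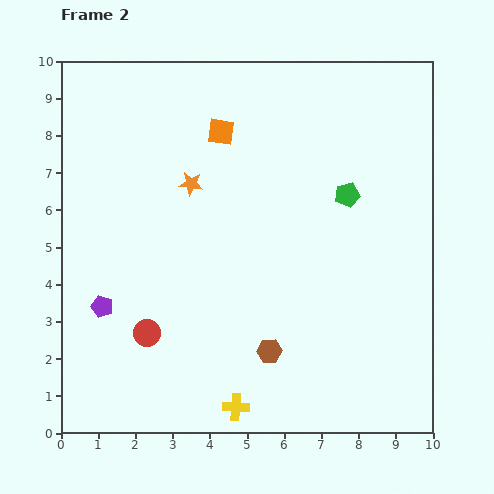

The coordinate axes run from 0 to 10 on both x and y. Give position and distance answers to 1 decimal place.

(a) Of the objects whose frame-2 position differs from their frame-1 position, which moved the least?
the orange square

(moved 1.0)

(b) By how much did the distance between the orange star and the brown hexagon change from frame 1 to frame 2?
+2.7

Distance in frame 1: 2.3. Distance in frame 2: 5.0.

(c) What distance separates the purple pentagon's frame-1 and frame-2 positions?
3.5

The purple pentagon moved from (3.8, 1.1) to (1.1, 3.4), a distance of √(2.7² + 2.3²) ≈ 3.5.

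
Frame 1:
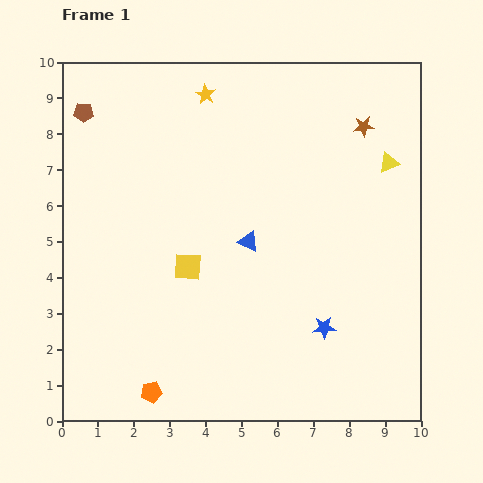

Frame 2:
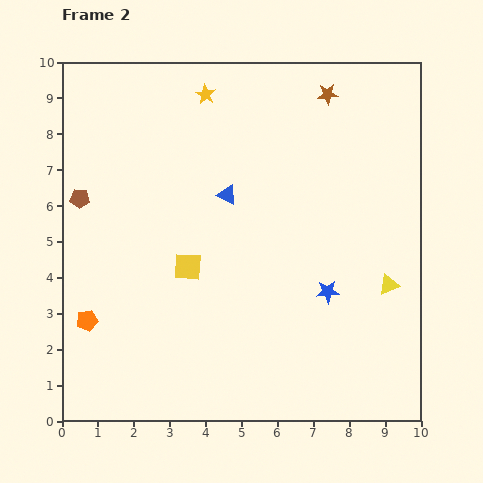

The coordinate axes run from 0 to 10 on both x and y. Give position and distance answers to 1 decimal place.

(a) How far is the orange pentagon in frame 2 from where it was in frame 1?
2.7

The orange pentagon moved from (2.5, 0.8) to (0.7, 2.8), a distance of √(1.8² + 2.0²) ≈ 2.7.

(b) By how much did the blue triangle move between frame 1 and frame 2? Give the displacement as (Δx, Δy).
(-0.6, 1.3)

The blue triangle was at (5.2, 5.0) in frame 1 and (4.6, 6.3) in frame 2.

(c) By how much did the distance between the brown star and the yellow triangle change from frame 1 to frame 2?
+4.4

Distance in frame 1: 1.2. Distance in frame 2: 5.6.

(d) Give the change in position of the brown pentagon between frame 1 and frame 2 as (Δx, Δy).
(-0.1, -2.4)

The brown pentagon was at (0.6, 8.6) in frame 1 and (0.5, 6.2) in frame 2.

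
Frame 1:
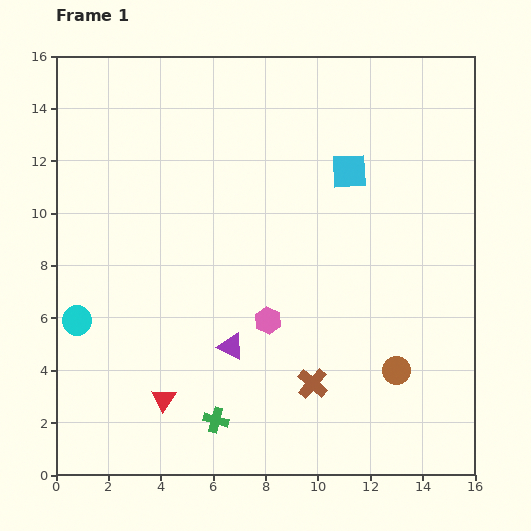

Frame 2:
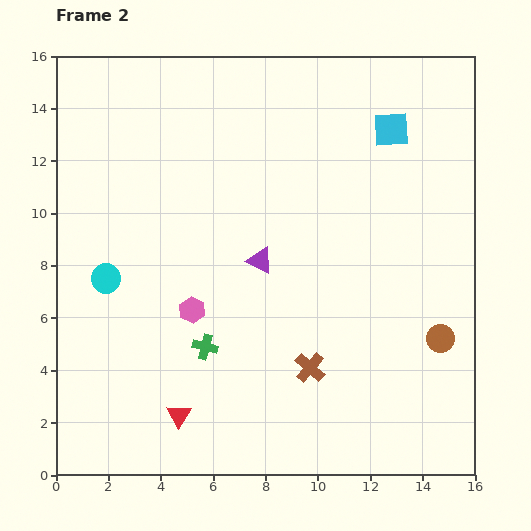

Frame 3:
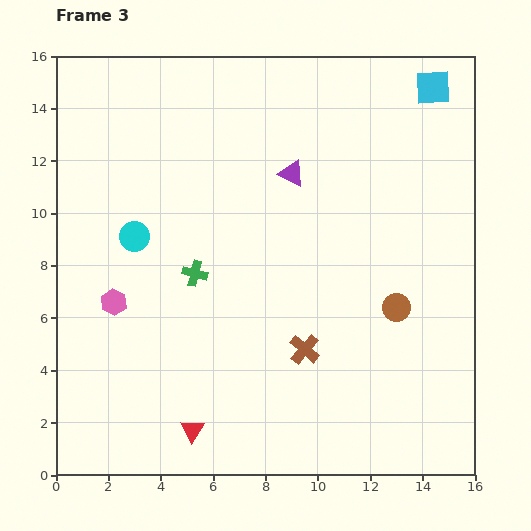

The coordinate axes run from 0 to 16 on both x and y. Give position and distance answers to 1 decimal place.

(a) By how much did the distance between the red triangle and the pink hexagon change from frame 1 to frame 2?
-1.0

Distance in frame 1: 5.0. Distance in frame 2: 4.0.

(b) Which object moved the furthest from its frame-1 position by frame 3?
the purple triangle

(moved 7.0; next 5.9)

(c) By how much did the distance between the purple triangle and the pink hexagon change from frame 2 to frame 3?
+5.2

Distance in frame 2: 3.2. Distance in frame 3: 8.4.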